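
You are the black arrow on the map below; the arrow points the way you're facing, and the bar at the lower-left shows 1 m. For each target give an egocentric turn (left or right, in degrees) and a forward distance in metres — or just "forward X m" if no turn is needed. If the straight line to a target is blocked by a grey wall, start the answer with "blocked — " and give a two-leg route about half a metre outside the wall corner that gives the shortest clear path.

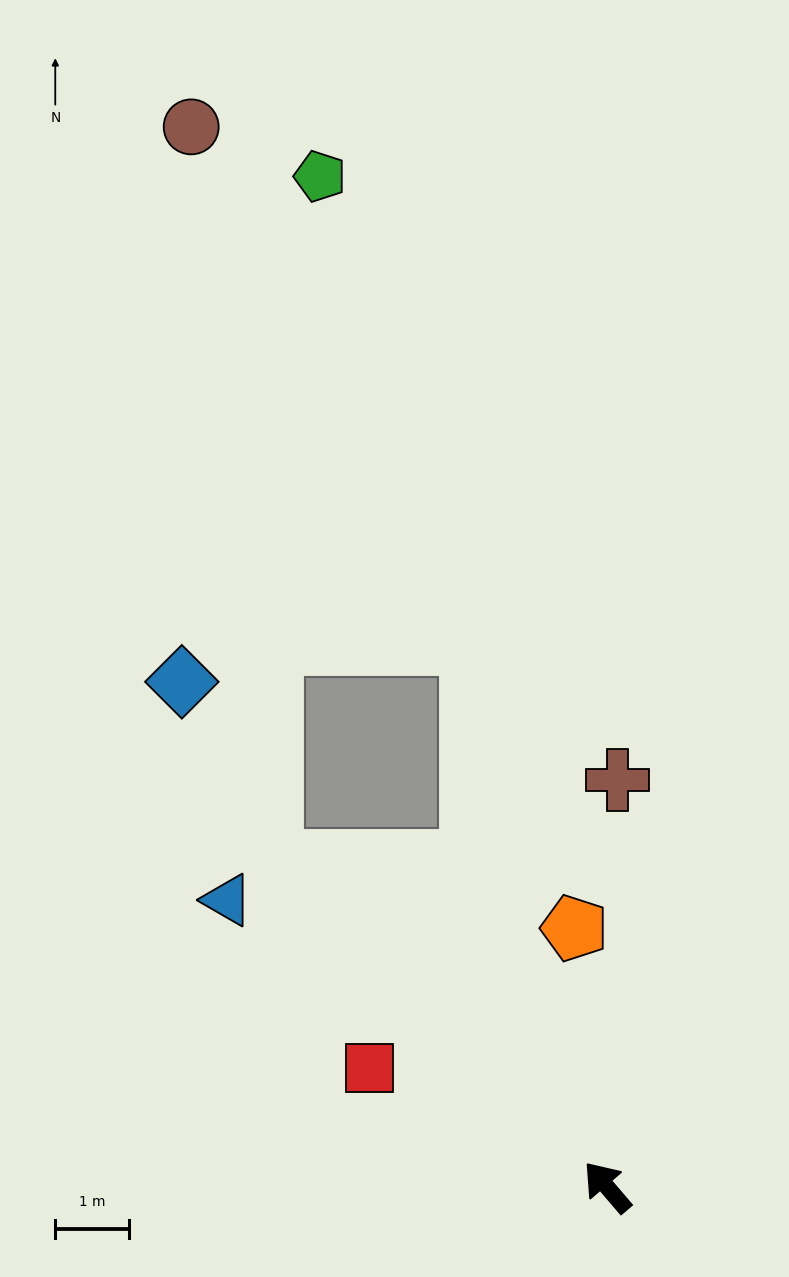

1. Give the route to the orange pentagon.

turn right 33°, forward 3.5 m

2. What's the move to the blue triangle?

turn left 12°, forward 6.4 m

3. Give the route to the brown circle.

blocked — turn left 5°, forward 6.3 m, then turn right 39°, forward 10.0 m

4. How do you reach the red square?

turn left 23°, forward 3.6 m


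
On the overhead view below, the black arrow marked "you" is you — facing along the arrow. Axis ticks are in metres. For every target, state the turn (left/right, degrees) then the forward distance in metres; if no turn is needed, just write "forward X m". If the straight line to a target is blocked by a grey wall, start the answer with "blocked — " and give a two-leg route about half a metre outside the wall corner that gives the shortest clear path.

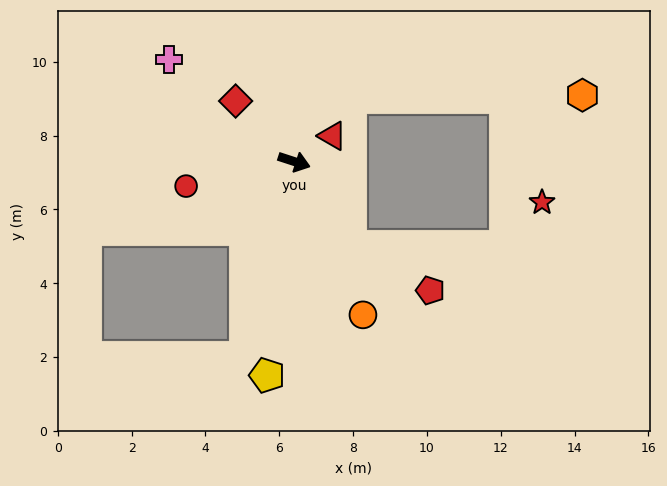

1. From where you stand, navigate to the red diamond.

turn left 152°, forward 2.3 m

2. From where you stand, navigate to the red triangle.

turn left 52°, forward 1.2 m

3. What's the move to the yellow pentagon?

turn right 79°, forward 5.8 m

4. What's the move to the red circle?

turn right 149°, forward 3.0 m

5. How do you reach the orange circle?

turn right 48°, forward 4.6 m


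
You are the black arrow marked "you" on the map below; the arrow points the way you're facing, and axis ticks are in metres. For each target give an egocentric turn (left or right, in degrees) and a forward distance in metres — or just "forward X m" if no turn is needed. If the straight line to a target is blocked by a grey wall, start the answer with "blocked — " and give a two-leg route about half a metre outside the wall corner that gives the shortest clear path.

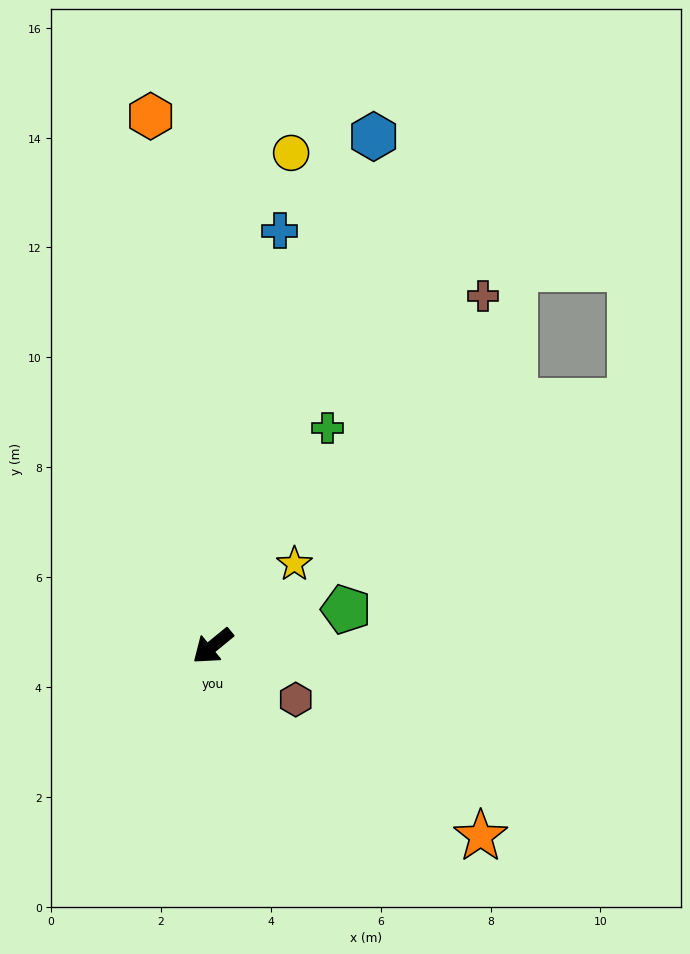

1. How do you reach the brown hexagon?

turn left 108°, forward 1.8 m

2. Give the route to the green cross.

turn right 157°, forward 4.5 m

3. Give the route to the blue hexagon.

turn right 147°, forward 9.7 m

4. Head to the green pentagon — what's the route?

turn left 156°, forward 2.5 m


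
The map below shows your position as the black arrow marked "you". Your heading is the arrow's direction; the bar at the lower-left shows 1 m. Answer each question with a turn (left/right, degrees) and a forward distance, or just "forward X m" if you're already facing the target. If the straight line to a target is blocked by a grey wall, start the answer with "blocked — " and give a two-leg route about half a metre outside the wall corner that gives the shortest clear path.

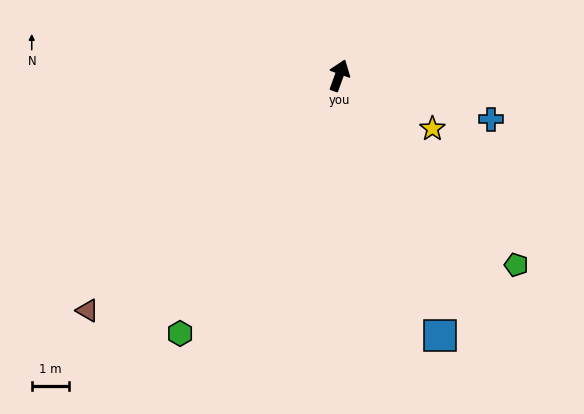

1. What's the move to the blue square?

turn right 139°, forward 7.5 m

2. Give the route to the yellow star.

turn right 100°, forward 2.9 m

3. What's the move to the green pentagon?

turn right 117°, forward 6.9 m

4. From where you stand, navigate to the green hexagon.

turn left 168°, forward 8.1 m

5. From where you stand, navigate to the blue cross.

turn right 86°, forward 4.2 m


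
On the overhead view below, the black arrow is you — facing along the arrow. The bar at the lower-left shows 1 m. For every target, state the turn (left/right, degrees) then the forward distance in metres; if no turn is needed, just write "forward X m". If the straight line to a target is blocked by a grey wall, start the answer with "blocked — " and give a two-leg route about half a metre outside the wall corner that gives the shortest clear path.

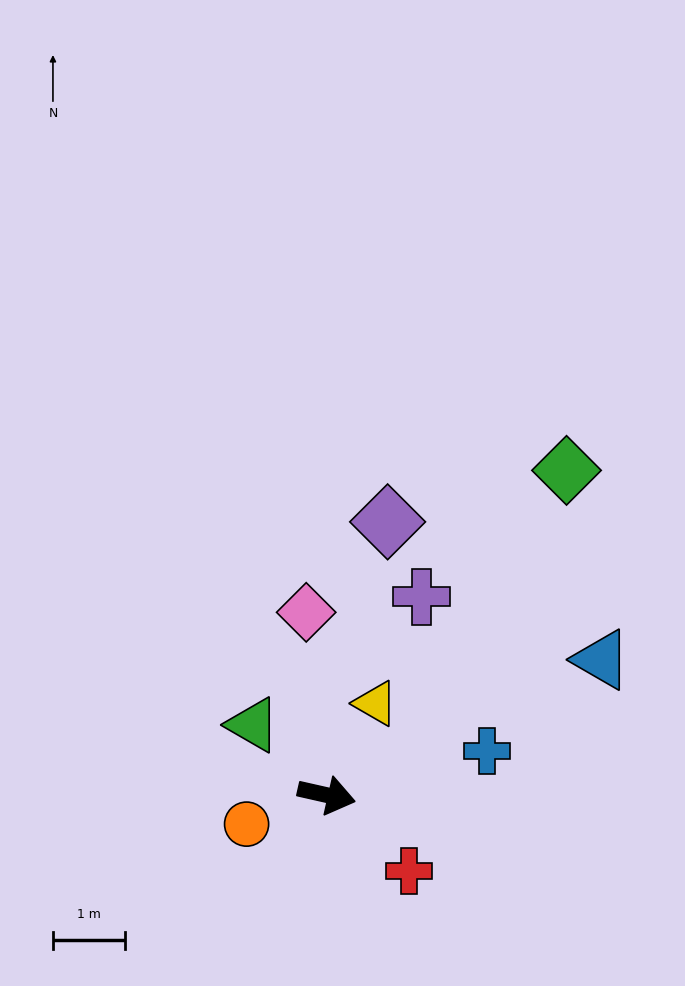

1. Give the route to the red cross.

turn right 30°, forward 1.6 m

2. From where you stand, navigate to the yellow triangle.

turn left 75°, forward 1.4 m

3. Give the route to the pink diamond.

turn left 109°, forward 2.6 m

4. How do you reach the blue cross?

turn left 28°, forward 2.3 m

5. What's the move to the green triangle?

turn left 149°, forward 1.4 m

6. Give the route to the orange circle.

turn right 147°, forward 1.2 m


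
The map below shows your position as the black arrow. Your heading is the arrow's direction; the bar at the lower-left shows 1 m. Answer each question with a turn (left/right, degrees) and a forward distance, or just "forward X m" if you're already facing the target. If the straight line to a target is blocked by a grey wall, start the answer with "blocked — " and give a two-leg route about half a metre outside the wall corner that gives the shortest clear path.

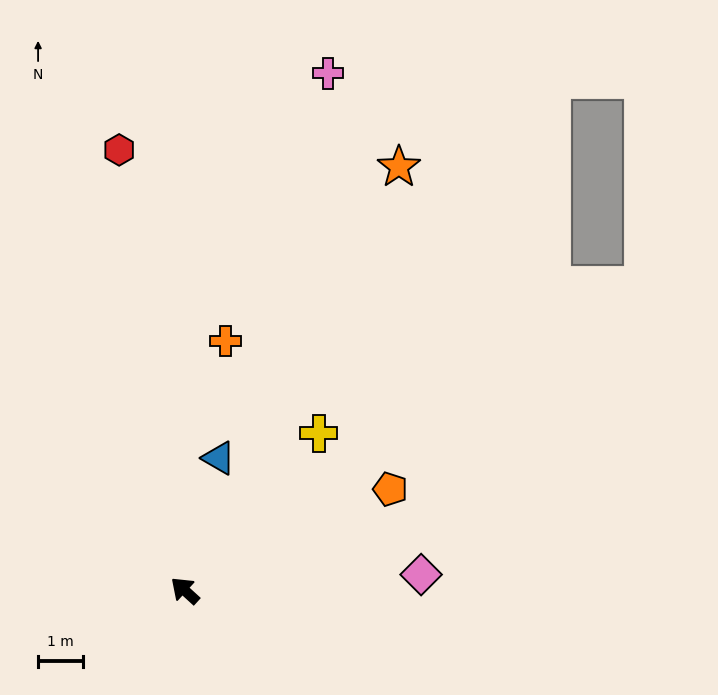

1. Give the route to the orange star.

turn right 74°, forward 10.5 m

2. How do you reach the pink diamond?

turn right 134°, forward 5.3 m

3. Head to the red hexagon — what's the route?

turn right 39°, forward 9.9 m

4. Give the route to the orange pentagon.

turn right 111°, forward 5.1 m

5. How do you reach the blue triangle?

turn right 62°, forward 3.0 m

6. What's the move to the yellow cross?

turn right 88°, forward 4.6 m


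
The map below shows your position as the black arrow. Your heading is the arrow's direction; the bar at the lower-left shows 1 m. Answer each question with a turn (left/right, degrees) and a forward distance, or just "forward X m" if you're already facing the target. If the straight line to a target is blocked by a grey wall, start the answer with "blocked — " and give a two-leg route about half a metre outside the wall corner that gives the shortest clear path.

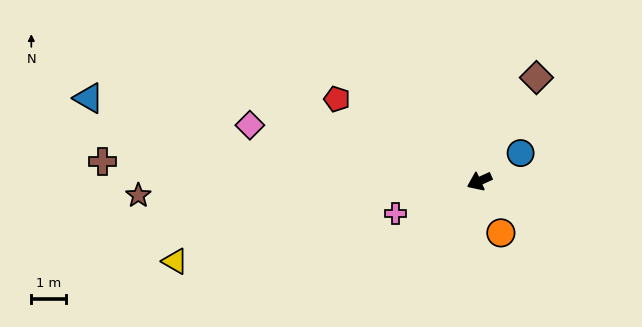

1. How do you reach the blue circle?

turn right 170°, forward 1.4 m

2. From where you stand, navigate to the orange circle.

turn left 88°, forward 1.6 m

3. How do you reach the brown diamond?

turn right 143°, forward 3.4 m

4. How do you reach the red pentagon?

turn right 54°, forward 4.7 m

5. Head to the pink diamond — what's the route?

turn right 38°, forward 6.8 m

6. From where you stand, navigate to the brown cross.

turn right 27°, forward 10.8 m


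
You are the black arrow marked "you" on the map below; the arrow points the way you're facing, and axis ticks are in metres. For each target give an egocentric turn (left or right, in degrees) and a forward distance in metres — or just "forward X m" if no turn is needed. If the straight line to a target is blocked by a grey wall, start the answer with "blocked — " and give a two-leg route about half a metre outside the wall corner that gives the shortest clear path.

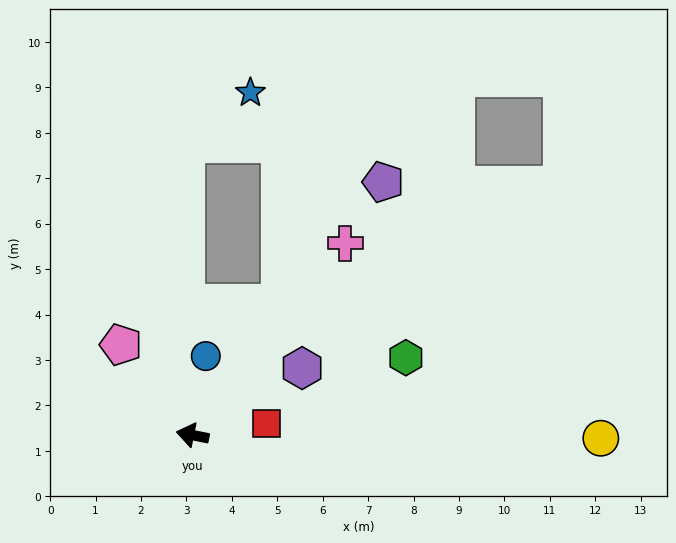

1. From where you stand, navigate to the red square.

turn right 160°, forward 1.7 m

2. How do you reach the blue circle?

turn right 88°, forward 1.8 m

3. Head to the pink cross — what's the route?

turn right 117°, forward 5.4 m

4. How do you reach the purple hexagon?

turn right 137°, forward 2.8 m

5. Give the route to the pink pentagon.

turn right 40°, forward 2.5 m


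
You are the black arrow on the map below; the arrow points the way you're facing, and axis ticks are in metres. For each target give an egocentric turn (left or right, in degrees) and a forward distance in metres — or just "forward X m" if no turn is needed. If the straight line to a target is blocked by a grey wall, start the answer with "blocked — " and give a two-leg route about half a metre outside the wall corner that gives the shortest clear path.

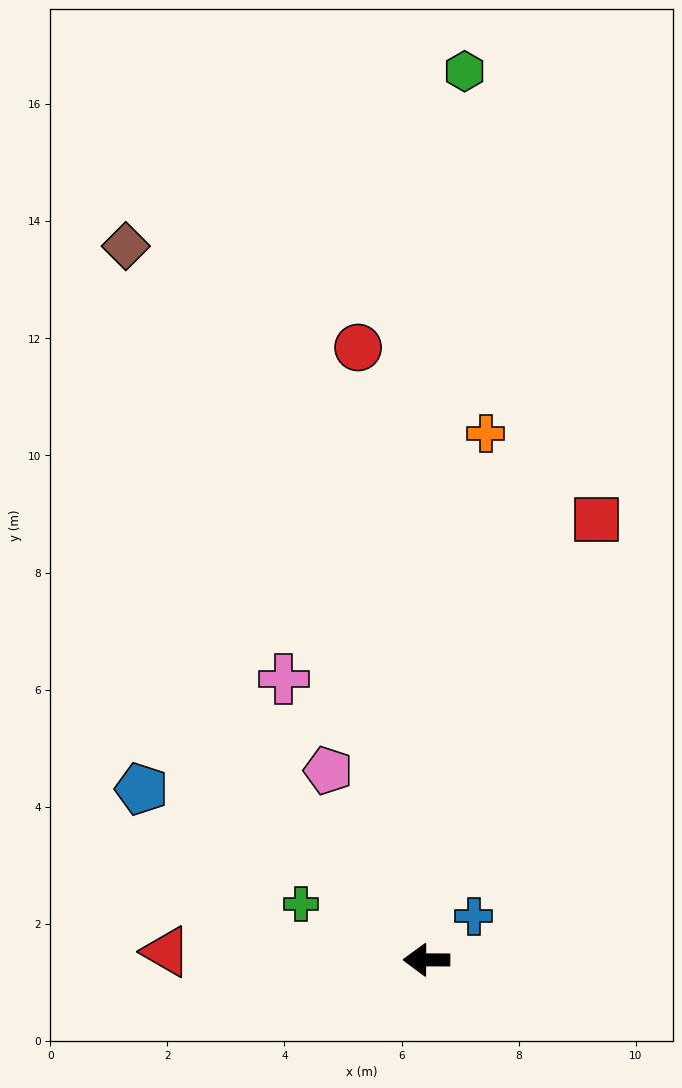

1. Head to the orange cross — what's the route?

turn right 96°, forward 9.0 m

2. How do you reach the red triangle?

forward 4.4 m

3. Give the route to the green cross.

turn right 24°, forward 2.3 m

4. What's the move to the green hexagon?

turn right 92°, forward 15.2 m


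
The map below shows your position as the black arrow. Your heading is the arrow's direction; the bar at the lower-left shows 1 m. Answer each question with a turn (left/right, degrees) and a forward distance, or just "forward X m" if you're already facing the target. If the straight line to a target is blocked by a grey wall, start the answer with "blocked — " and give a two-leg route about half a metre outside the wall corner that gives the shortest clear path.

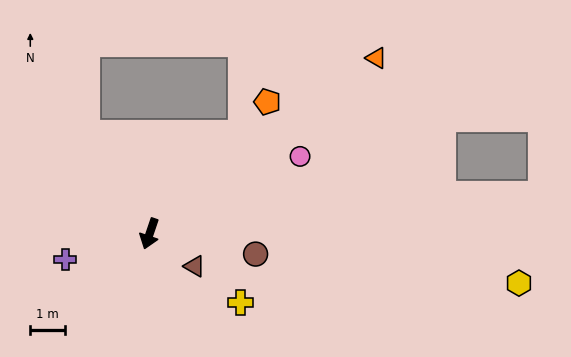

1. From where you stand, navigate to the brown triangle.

turn left 73°, forward 1.6 m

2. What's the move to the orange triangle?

turn left 147°, forward 8.3 m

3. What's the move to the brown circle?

turn left 98°, forward 3.1 m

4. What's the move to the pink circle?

turn left 136°, forward 4.9 m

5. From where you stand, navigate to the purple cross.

turn right 54°, forward 2.5 m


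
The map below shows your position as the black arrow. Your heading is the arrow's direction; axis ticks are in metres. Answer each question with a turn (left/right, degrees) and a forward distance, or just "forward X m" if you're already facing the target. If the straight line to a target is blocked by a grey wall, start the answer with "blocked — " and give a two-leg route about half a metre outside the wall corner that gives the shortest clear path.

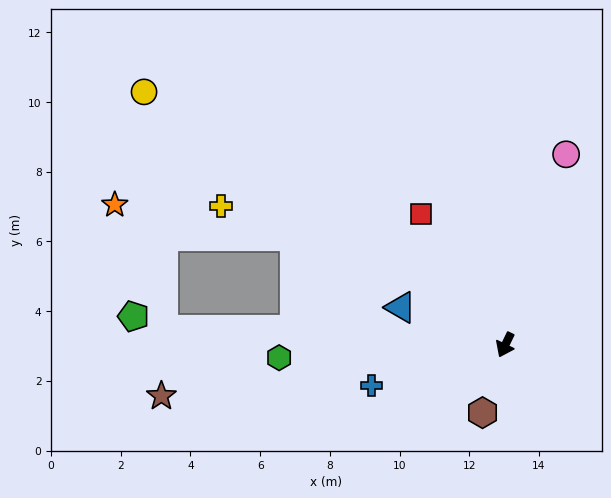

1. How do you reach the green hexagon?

turn right 61°, forward 6.5 m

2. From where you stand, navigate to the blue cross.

turn right 47°, forward 4.0 m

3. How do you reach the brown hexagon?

turn left 7°, forward 2.0 m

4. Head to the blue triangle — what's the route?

turn right 84°, forward 3.2 m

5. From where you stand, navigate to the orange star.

blocked — turn right 67°, forward 9.8 m, then turn right 66°, forward 3.8 m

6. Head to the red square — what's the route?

turn right 121°, forward 4.5 m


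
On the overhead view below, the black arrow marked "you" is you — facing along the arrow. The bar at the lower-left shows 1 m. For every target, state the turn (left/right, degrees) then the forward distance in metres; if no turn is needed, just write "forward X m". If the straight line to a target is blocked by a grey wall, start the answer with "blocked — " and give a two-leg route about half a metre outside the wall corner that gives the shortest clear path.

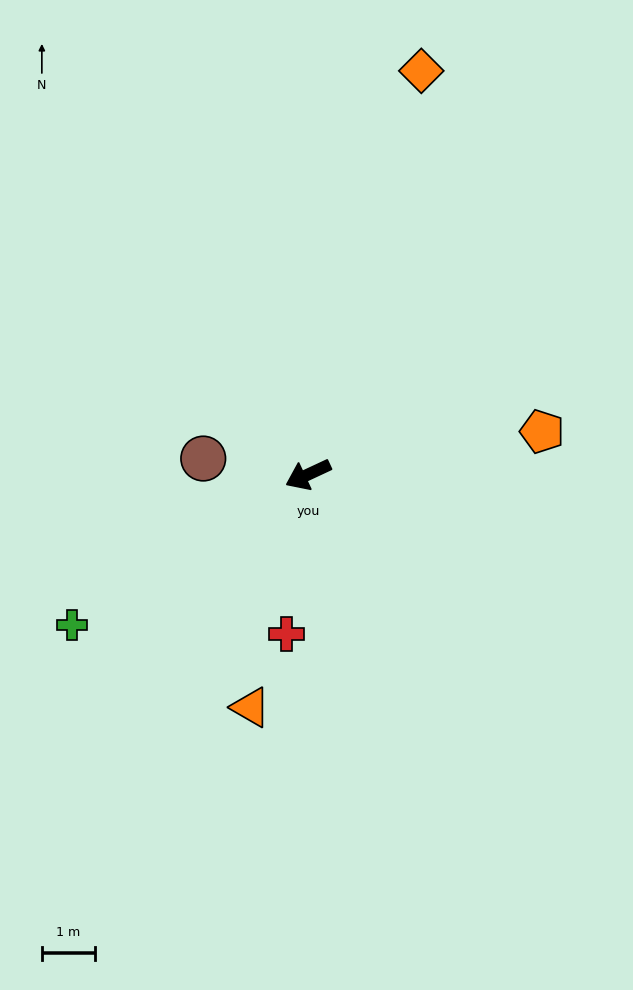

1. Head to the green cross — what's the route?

turn left 7°, forward 5.3 m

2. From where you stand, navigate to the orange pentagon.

turn left 165°, forward 4.5 m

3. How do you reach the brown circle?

turn right 34°, forward 2.0 m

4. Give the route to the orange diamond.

turn right 131°, forward 7.9 m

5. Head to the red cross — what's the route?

turn left 57°, forward 3.0 m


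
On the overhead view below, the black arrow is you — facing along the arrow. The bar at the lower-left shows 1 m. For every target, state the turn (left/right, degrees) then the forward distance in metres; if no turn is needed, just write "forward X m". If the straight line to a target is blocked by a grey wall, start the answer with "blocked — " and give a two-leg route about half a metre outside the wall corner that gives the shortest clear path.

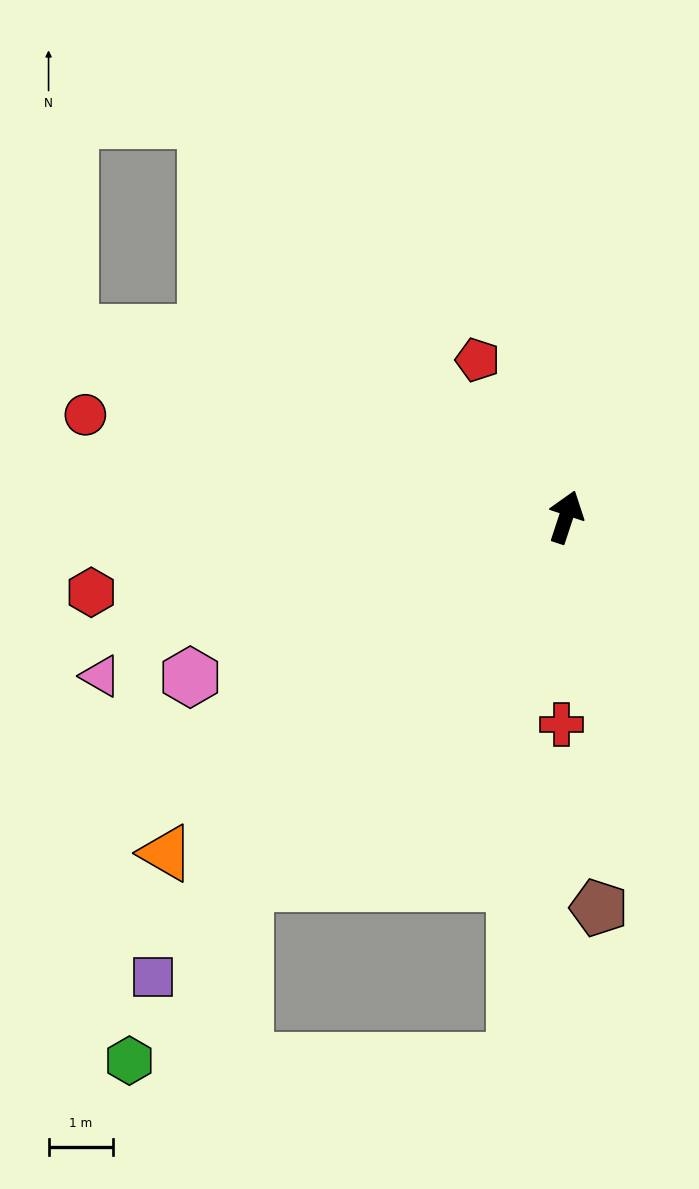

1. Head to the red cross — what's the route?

turn right 163°, forward 3.2 m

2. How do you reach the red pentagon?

turn left 48°, forward 2.8 m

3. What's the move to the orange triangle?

turn left 148°, forward 8.1 m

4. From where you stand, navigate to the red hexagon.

turn left 117°, forward 7.4 m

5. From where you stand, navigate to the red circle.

turn left 96°, forward 7.6 m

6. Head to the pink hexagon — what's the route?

turn left 131°, forward 6.3 m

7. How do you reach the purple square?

turn left 156°, forward 9.5 m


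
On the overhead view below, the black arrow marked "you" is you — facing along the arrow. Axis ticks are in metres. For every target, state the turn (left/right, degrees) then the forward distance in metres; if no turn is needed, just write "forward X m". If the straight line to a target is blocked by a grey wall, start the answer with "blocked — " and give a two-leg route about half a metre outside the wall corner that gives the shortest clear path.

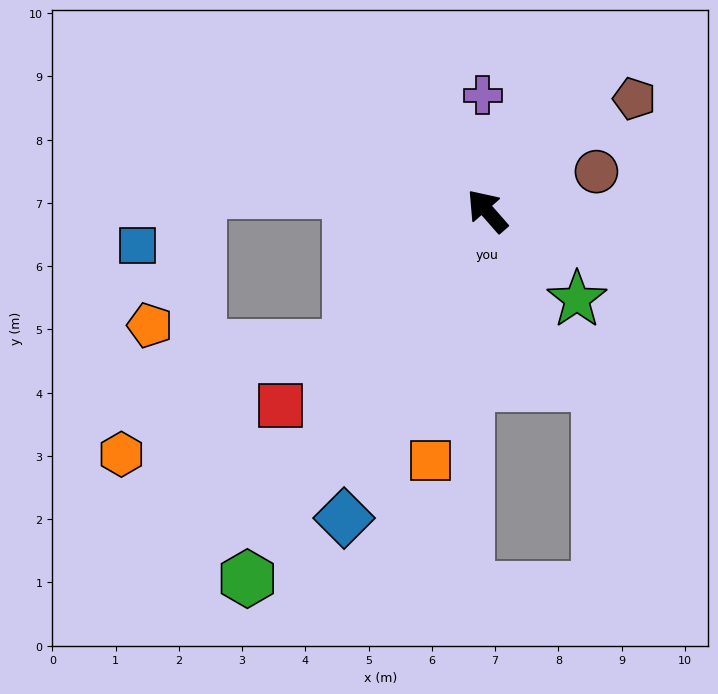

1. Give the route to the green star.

turn right 176°, forward 2.0 m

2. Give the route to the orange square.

turn left 126°, forward 4.0 m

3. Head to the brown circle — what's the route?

turn right 111°, forward 1.8 m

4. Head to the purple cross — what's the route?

turn right 39°, forward 1.8 m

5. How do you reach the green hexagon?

turn left 106°, forward 6.9 m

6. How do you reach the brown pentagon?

turn right 94°, forward 2.9 m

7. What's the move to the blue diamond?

turn left 114°, forward 5.4 m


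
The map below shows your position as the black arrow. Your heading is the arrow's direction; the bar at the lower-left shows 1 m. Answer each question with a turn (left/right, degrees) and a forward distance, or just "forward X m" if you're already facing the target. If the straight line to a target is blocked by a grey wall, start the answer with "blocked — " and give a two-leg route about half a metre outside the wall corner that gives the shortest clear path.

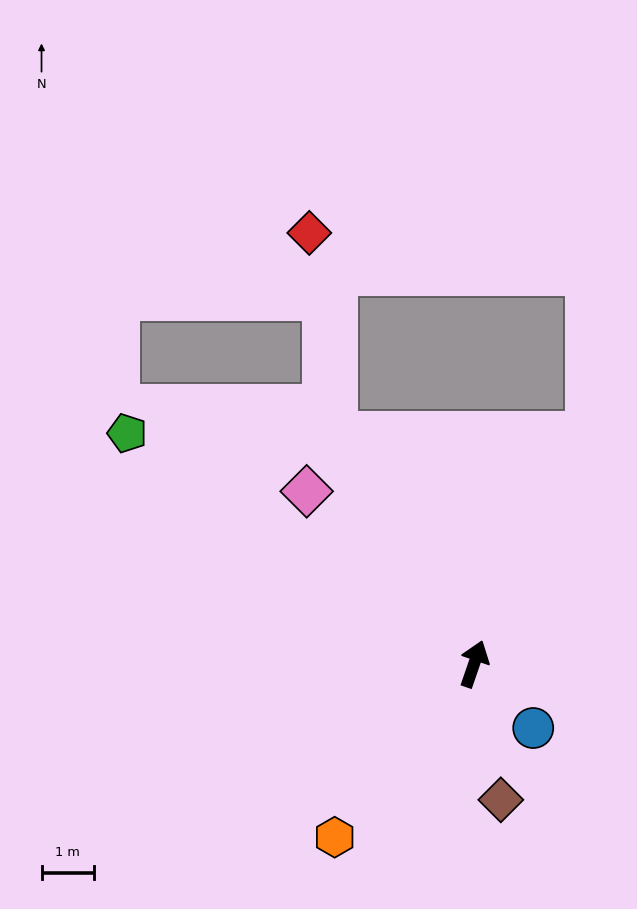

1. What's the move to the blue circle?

turn right 118°, forward 1.7 m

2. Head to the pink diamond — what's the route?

turn left 63°, forward 4.6 m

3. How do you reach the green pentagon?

turn left 75°, forward 8.0 m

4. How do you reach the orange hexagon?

turn left 160°, forward 4.3 m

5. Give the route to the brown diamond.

turn right 150°, forward 2.7 m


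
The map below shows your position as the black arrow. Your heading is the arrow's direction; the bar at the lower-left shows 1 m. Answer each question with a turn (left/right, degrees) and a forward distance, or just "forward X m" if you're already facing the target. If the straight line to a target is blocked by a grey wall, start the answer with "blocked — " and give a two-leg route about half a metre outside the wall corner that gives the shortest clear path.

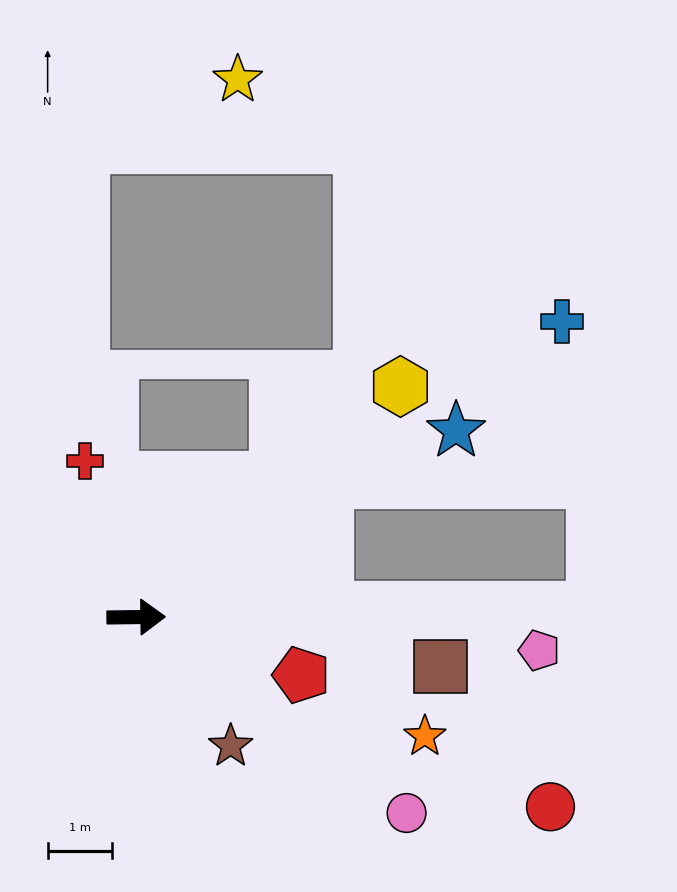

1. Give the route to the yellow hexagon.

turn left 40°, forward 5.5 m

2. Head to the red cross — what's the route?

turn left 107°, forward 2.6 m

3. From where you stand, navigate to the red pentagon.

turn right 20°, forward 2.7 m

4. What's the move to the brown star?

turn right 54°, forward 2.5 m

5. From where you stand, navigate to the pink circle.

turn right 37°, forward 5.2 m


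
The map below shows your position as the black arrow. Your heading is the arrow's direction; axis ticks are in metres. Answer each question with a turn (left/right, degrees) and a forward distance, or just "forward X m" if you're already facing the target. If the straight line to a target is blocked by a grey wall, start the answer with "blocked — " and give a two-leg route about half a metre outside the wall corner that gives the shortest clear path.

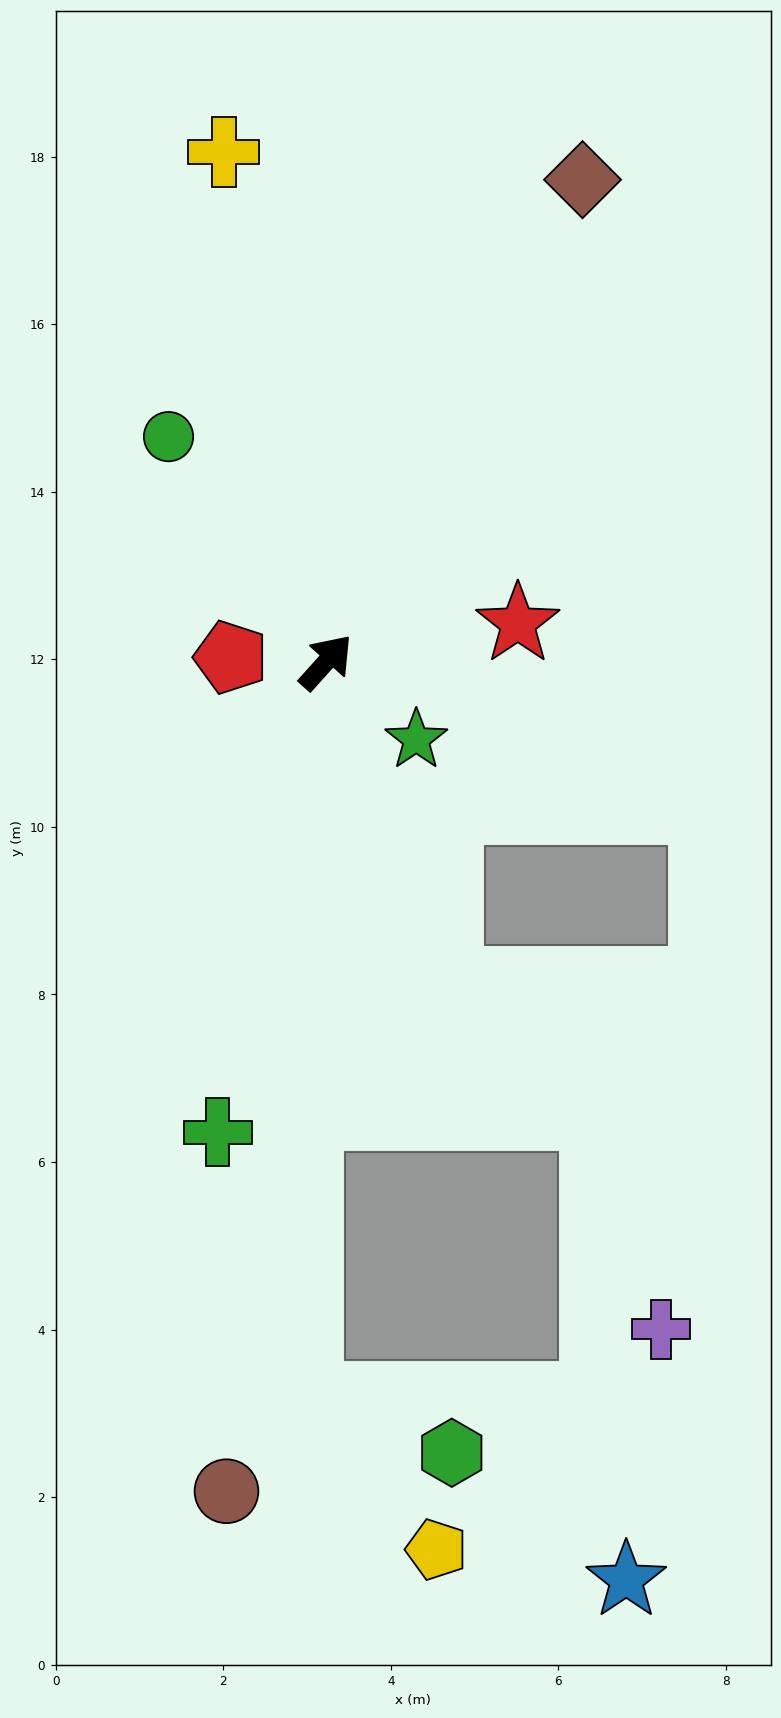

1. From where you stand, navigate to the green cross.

turn right 151°, forward 5.8 m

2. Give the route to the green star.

turn right 89°, forward 1.4 m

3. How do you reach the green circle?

turn left 77°, forward 3.3 m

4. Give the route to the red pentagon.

turn left 129°, forward 1.1 m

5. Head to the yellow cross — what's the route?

turn left 53°, forward 6.2 m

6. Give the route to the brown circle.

turn right 145°, forward 10.0 m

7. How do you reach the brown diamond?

turn left 14°, forward 6.5 m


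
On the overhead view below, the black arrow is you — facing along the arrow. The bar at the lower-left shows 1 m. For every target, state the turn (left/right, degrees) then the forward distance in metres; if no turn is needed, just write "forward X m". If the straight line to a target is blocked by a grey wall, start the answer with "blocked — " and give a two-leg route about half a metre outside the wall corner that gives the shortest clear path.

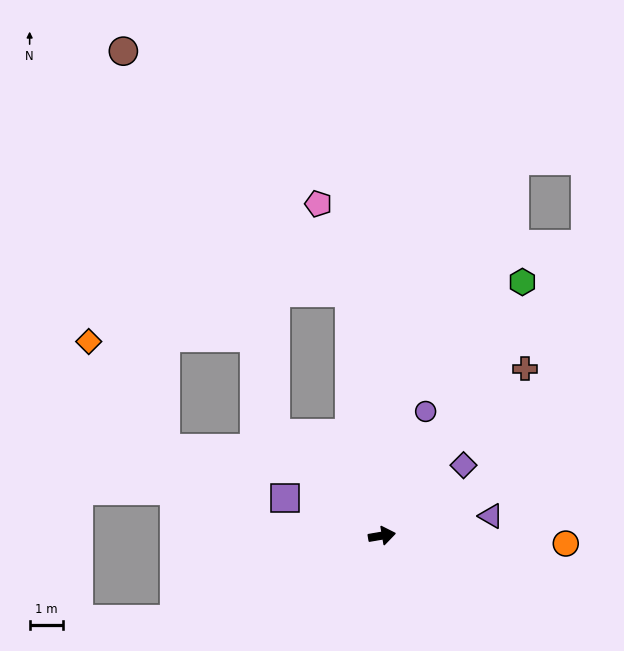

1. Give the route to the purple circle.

turn left 61°, forward 3.9 m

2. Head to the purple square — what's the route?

turn left 149°, forward 3.1 m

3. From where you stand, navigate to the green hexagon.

turn left 51°, forward 8.6 m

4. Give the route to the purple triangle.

forward 3.3 m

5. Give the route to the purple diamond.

turn left 31°, forward 3.2 m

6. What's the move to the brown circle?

blocked — turn left 88°, forward 7.2 m, then turn left 35°, forward 9.8 m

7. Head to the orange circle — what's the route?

turn right 12°, forward 5.4 m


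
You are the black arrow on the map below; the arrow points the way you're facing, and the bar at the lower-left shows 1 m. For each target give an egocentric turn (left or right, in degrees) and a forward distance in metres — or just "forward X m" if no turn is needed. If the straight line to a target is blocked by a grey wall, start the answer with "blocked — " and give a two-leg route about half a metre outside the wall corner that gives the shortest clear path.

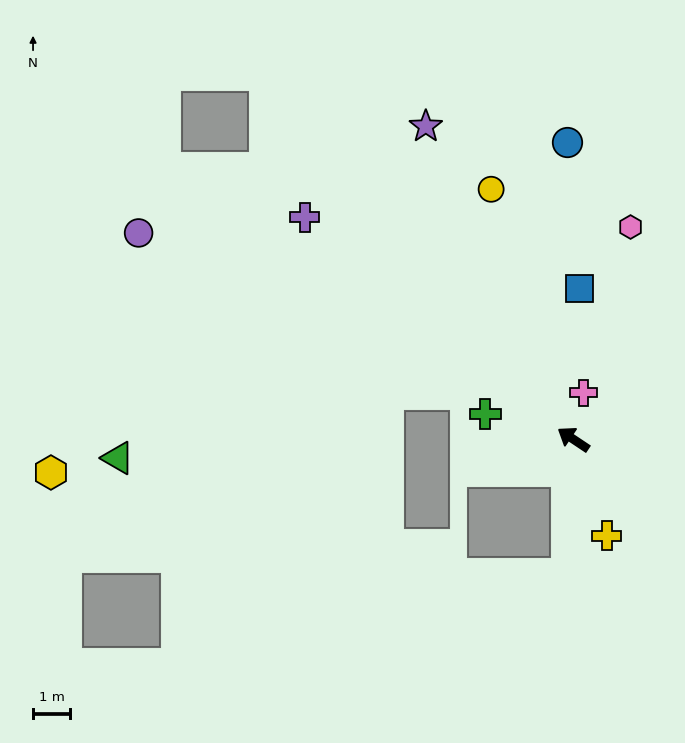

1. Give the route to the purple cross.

turn right 6°, forward 9.4 m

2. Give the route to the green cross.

turn left 18°, forward 2.5 m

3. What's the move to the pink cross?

turn right 68°, forward 1.3 m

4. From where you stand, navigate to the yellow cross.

turn left 143°, forward 2.7 m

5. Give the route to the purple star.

turn right 31°, forward 9.3 m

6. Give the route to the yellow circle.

turn right 38°, forward 7.1 m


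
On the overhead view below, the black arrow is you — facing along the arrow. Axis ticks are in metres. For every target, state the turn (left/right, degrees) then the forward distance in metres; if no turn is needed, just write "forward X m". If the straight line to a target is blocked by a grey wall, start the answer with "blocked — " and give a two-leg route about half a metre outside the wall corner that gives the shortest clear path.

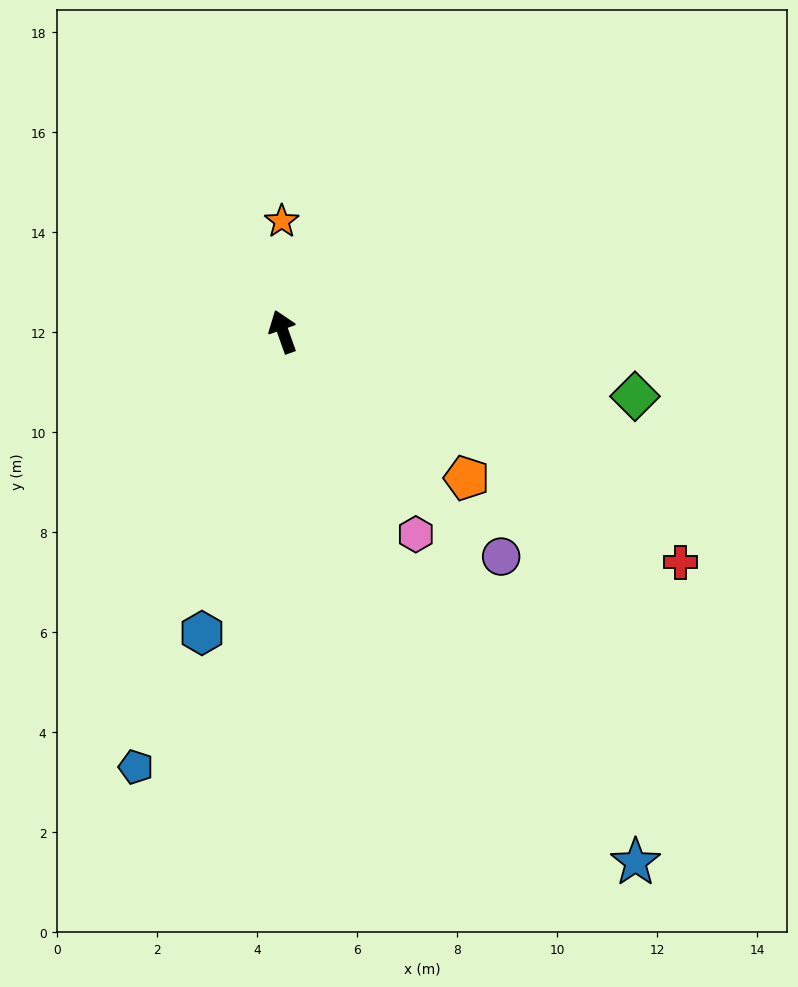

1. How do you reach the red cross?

turn right 140°, forward 9.2 m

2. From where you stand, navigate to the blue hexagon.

turn left 145°, forward 6.2 m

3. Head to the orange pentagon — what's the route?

turn right 148°, forward 4.7 m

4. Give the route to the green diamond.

turn right 120°, forward 7.2 m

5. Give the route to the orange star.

turn right 19°, forward 2.2 m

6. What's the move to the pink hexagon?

turn right 166°, forward 4.8 m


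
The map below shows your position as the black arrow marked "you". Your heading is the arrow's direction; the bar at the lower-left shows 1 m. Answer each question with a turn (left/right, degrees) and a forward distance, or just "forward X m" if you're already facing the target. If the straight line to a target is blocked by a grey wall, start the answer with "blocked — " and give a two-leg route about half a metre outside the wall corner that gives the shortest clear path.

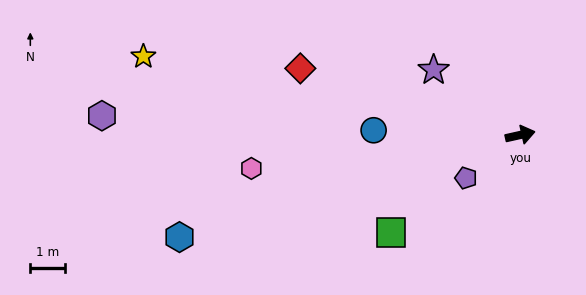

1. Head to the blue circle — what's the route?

turn left 166°, forward 4.2 m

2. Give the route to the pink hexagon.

turn left 174°, forward 7.8 m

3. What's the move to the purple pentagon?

turn right 154°, forward 2.0 m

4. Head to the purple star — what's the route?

turn left 130°, forward 3.1 m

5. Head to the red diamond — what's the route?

turn left 151°, forward 6.6 m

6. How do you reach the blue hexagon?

turn right 176°, forward 10.3 m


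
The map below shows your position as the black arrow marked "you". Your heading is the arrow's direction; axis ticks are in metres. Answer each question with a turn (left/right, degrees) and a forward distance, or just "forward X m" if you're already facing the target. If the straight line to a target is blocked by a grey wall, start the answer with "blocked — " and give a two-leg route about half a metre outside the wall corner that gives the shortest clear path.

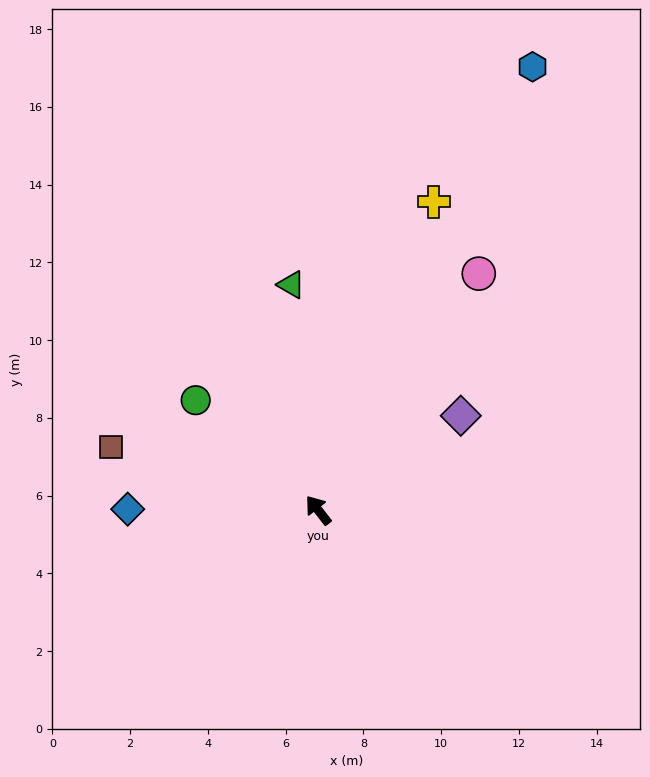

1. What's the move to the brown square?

turn left 35°, forward 5.6 m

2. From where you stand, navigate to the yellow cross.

turn right 59°, forward 8.5 m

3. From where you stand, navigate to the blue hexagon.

turn right 64°, forward 12.7 m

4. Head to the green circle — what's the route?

turn left 10°, forward 4.2 m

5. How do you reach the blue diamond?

turn left 52°, forward 4.9 m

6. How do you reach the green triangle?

turn right 31°, forward 5.8 m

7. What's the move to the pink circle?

turn right 72°, forward 7.4 m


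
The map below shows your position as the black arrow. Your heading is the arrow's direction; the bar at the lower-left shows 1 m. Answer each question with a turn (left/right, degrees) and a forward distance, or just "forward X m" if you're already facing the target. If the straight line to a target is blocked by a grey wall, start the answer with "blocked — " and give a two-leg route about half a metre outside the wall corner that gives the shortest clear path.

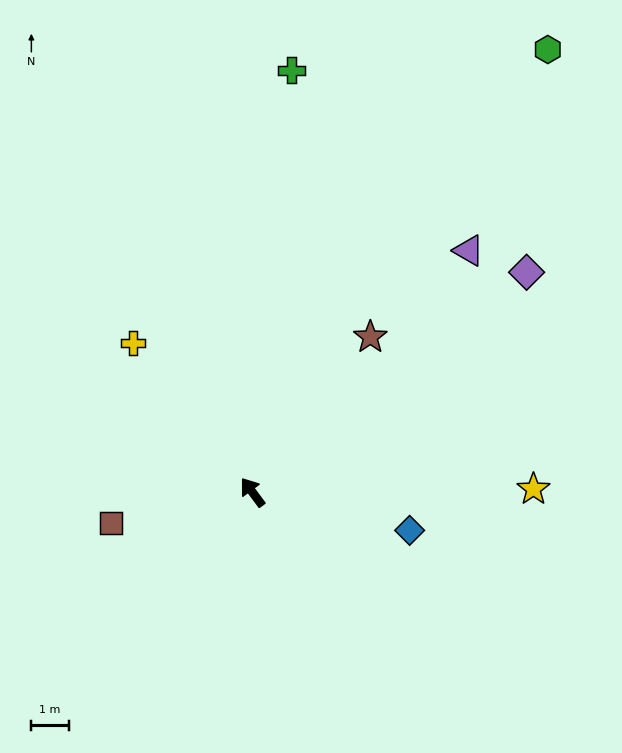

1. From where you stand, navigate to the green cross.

turn right 42°, forward 11.3 m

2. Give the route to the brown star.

turn right 74°, forward 5.2 m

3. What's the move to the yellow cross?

turn left 2°, forward 5.1 m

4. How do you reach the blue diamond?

turn right 140°, forward 4.3 m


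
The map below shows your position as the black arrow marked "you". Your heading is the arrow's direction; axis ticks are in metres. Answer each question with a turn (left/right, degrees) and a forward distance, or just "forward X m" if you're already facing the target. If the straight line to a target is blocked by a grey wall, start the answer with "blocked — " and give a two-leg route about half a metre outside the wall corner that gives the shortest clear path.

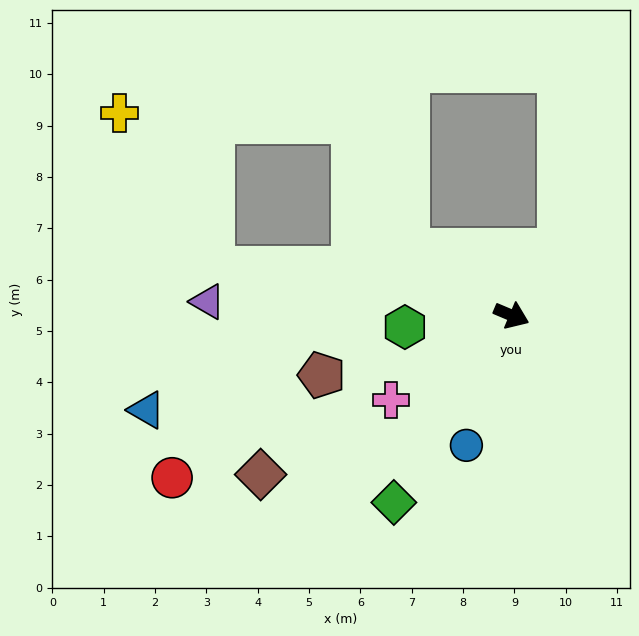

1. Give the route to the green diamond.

turn right 99°, forward 4.3 m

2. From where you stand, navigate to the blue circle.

turn right 86°, forward 2.7 m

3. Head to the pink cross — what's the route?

turn right 122°, forward 2.9 m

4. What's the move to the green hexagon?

turn right 151°, forward 2.1 m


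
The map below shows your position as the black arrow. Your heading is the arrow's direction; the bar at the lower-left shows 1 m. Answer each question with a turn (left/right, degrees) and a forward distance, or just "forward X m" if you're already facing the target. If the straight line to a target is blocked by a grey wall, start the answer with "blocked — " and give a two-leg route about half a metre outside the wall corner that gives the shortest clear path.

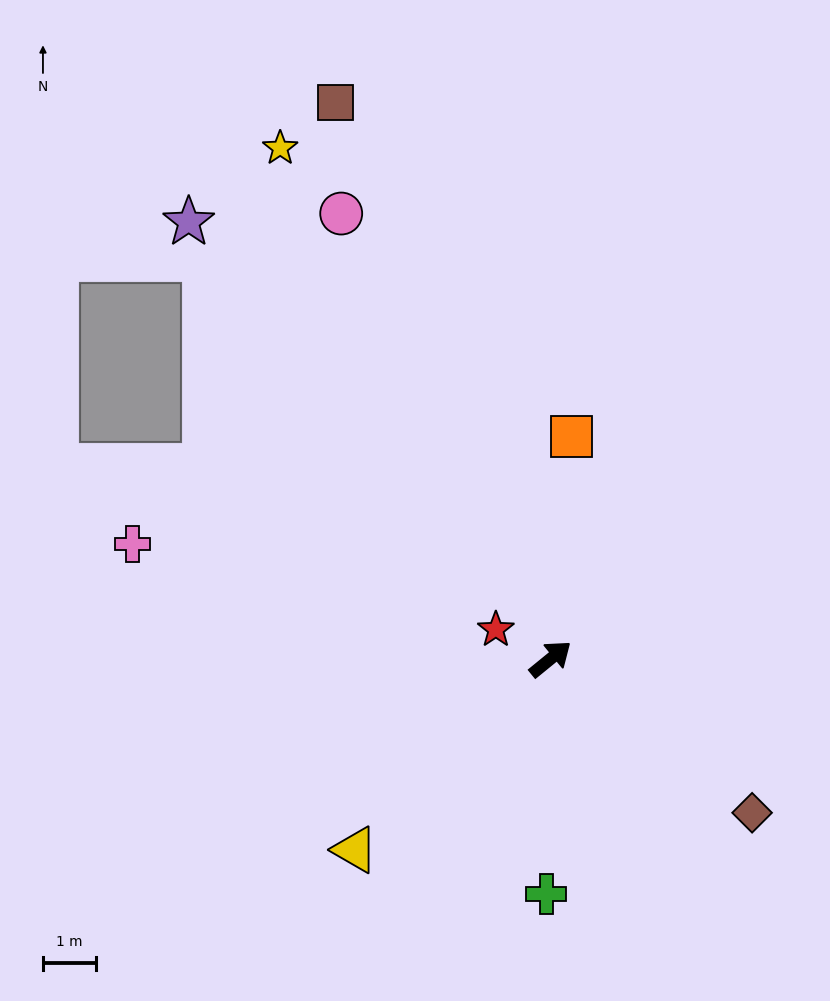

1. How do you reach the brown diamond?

turn right 77°, forward 4.8 m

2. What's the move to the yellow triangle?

turn right 175°, forward 5.1 m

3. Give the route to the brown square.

turn left 72°, forward 11.2 m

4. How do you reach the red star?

turn left 113°, forward 1.2 m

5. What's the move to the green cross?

turn right 130°, forward 4.4 m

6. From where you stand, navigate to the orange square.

turn left 45°, forward 4.2 m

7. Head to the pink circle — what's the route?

turn left 76°, forward 9.2 m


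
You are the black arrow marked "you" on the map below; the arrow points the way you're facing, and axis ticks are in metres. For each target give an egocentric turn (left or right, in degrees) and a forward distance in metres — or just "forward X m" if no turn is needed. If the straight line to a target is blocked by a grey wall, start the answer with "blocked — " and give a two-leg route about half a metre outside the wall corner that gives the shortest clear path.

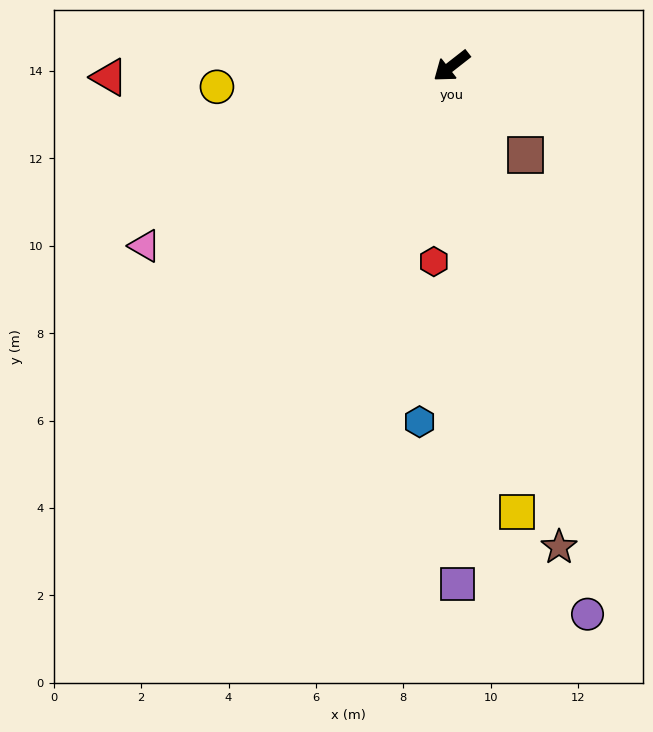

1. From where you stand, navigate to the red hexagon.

turn left 47°, forward 4.5 m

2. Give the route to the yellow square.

turn left 60°, forward 10.3 m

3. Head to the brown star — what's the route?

turn left 65°, forward 11.3 m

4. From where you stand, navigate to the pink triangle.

turn right 8°, forward 8.1 m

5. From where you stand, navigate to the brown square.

turn left 92°, forward 2.7 m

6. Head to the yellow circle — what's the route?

turn right 33°, forward 5.4 m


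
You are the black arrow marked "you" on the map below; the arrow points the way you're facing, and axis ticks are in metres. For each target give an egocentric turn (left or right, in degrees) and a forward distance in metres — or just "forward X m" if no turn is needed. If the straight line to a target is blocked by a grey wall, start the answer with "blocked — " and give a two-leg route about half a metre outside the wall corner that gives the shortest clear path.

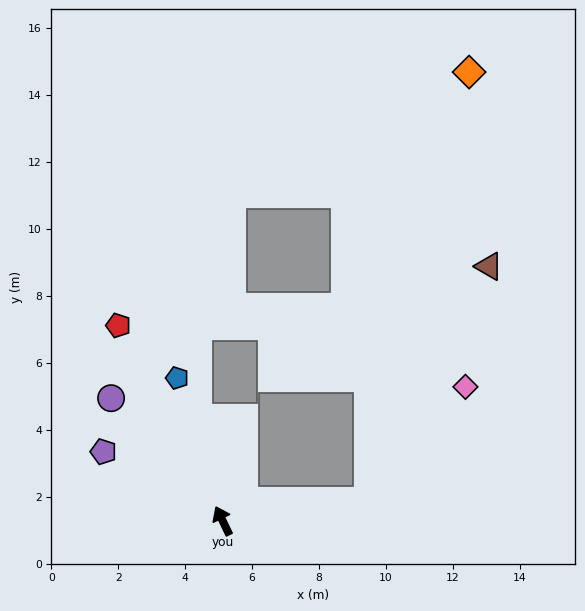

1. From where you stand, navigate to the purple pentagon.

turn left 34°, forward 4.1 m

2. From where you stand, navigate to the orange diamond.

blocked — turn right 108°, forward 4.4 m, then turn left 69°, forward 13.2 m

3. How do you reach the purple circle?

turn left 17°, forward 5.0 m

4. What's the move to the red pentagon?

turn left 3°, forward 6.6 m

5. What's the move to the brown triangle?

blocked — turn right 108°, forward 4.4 m, then turn left 55°, forward 7.9 m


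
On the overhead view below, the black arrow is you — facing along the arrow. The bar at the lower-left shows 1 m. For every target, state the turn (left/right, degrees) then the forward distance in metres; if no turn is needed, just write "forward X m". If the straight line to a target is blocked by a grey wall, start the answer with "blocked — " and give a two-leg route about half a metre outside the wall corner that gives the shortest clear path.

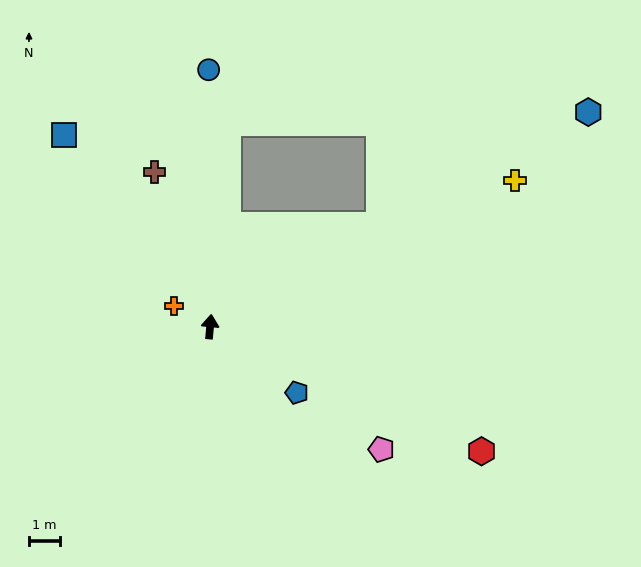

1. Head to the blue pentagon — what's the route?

turn right 122°, forward 3.5 m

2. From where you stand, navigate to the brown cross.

turn left 25°, forward 5.3 m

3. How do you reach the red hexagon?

turn right 109°, forward 9.6 m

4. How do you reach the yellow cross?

turn right 59°, forward 10.8 m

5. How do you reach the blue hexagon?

turn right 55°, forward 13.9 m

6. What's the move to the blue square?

turn left 43°, forward 7.7 m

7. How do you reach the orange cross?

turn left 66°, forward 1.3 m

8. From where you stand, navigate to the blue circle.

turn left 6°, forward 8.2 m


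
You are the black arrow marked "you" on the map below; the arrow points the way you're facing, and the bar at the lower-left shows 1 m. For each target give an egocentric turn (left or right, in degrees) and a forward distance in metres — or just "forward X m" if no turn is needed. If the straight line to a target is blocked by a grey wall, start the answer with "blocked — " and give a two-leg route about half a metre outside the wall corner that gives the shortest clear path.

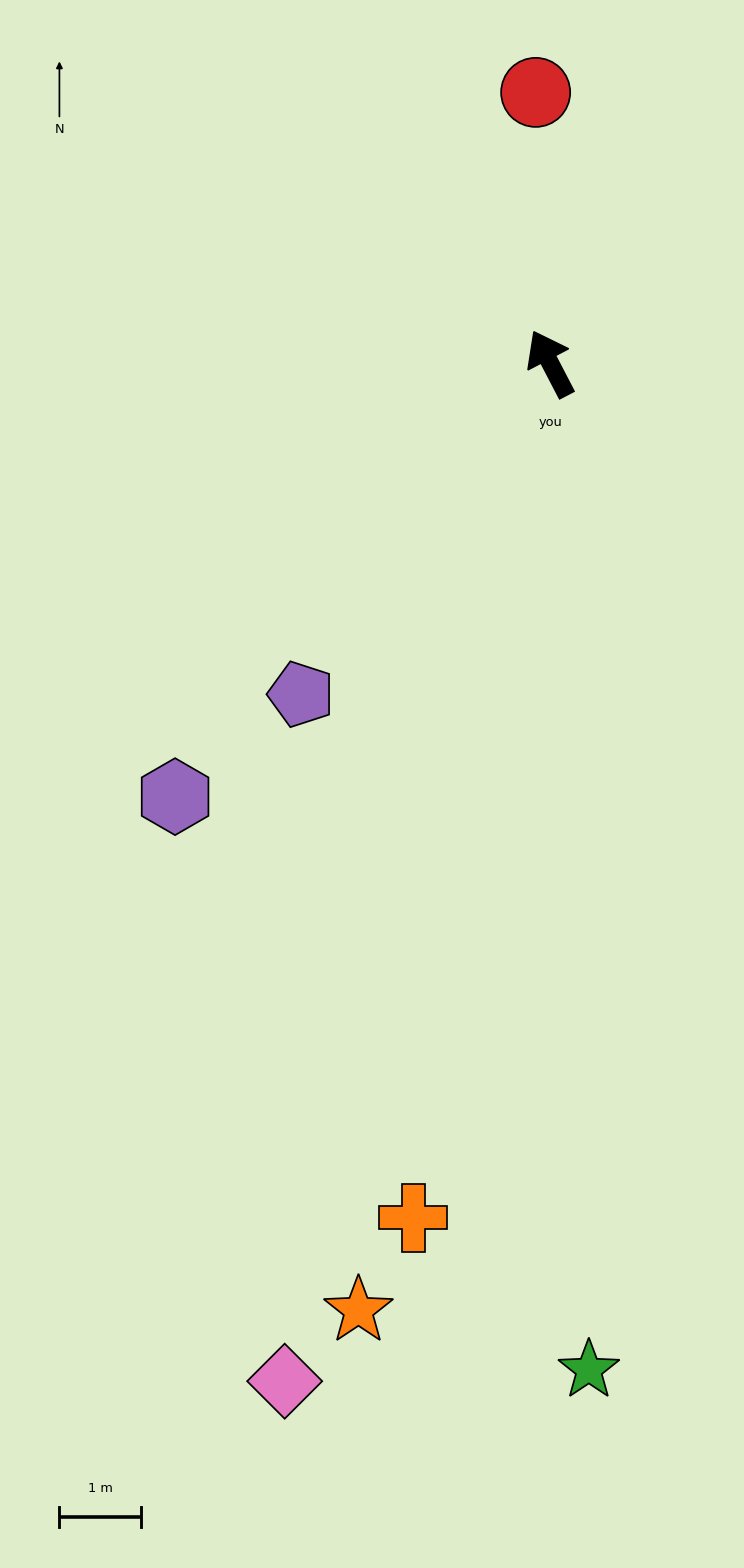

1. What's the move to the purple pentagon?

turn left 116°, forward 5.1 m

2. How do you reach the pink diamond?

turn left 138°, forward 12.9 m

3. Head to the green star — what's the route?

turn left 155°, forward 12.3 m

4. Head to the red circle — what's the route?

turn right 24°, forward 3.3 m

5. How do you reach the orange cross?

turn left 143°, forward 10.6 m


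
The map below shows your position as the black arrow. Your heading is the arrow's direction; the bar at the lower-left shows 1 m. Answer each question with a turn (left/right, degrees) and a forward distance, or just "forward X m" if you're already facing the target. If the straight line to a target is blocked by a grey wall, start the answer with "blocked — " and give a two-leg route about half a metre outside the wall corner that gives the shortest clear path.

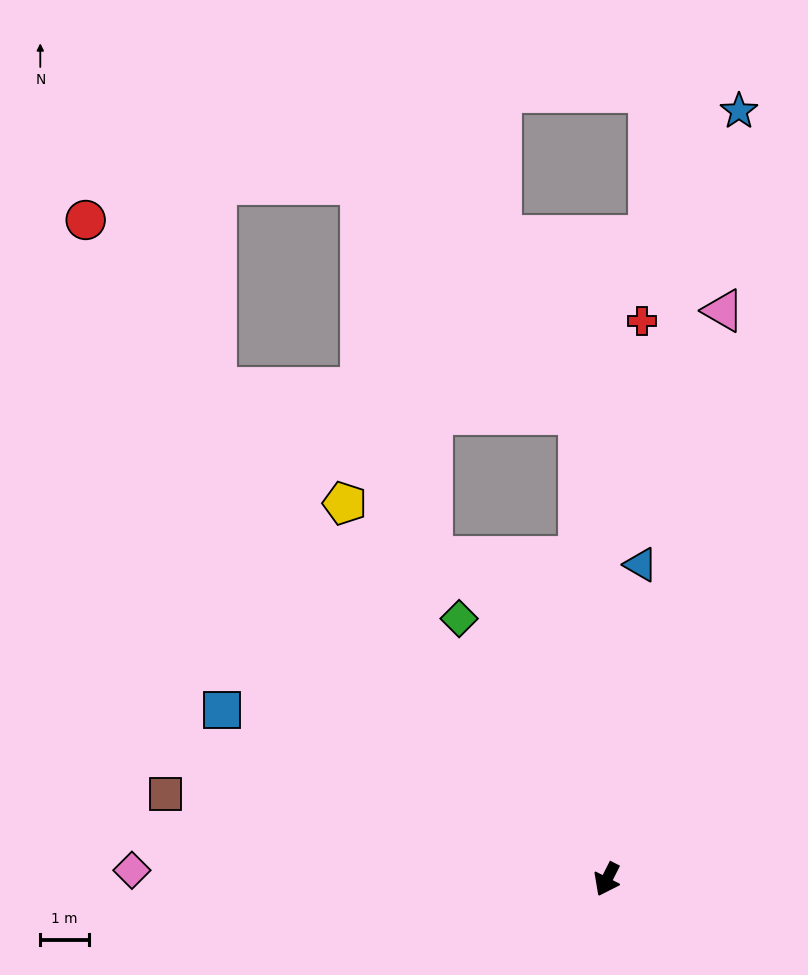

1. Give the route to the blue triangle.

turn right 159°, forward 6.5 m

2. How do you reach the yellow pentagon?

turn right 118°, forward 9.4 m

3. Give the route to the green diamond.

turn right 124°, forward 6.1 m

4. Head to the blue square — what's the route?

turn right 87°, forward 8.6 m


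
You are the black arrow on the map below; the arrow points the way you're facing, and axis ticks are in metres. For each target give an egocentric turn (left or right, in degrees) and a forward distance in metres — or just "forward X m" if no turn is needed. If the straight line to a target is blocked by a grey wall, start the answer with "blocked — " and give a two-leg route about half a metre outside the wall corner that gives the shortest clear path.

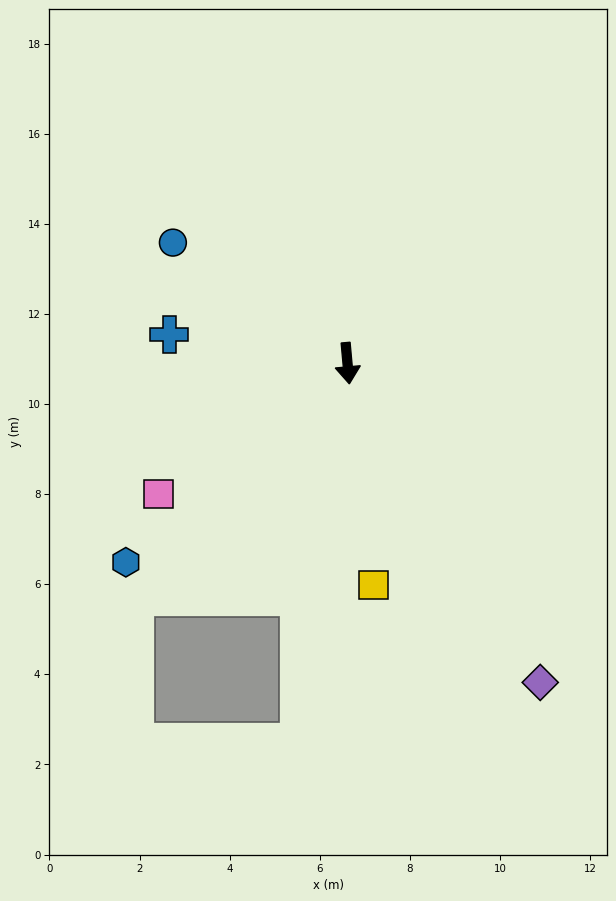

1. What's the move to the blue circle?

turn right 130°, forward 4.7 m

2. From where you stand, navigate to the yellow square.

forward 5.0 m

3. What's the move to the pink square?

turn right 60°, forward 5.1 m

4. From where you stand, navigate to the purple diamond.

turn left 26°, forward 8.3 m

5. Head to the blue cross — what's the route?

turn right 104°, forward 4.0 m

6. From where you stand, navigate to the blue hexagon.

turn right 53°, forward 6.6 m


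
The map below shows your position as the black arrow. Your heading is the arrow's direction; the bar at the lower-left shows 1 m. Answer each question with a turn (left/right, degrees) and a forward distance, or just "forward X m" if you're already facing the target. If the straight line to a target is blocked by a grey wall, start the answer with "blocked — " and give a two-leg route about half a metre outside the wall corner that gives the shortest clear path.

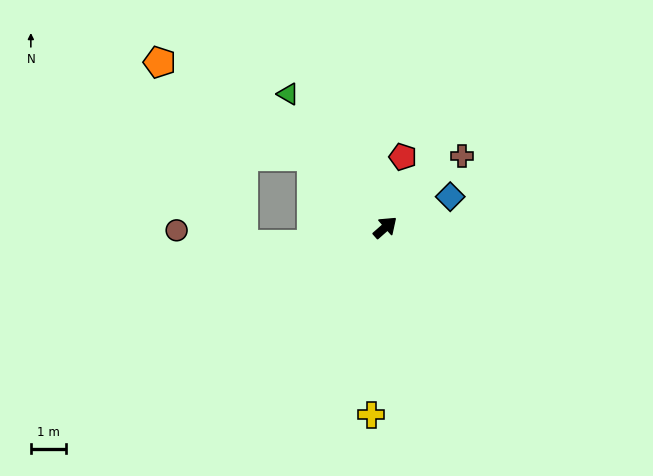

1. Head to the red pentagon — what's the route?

turn left 35°, forward 2.0 m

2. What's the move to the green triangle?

turn left 85°, forward 4.6 m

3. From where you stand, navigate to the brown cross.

forward 2.9 m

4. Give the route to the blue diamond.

turn right 16°, forward 2.0 m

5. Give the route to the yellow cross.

turn right 136°, forward 5.3 m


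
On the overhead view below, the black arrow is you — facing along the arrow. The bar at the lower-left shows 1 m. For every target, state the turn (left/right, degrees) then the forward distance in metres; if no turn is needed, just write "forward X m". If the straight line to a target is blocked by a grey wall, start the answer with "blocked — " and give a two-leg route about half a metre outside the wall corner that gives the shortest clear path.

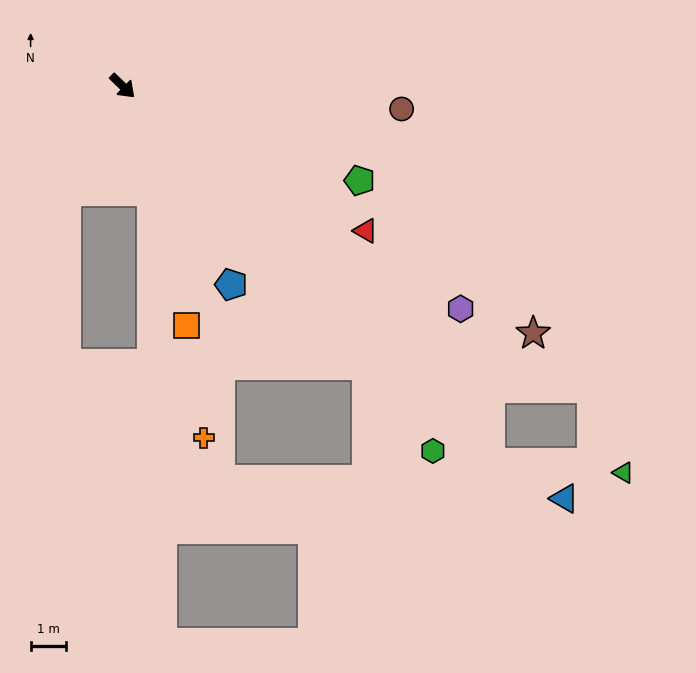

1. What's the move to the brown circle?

turn left 39°, forward 8.0 m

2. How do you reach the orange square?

turn right 31°, forward 7.0 m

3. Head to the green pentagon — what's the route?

turn left 22°, forward 7.3 m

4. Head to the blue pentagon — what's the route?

turn right 17°, forward 6.4 m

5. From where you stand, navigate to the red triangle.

turn left 13°, forward 8.0 m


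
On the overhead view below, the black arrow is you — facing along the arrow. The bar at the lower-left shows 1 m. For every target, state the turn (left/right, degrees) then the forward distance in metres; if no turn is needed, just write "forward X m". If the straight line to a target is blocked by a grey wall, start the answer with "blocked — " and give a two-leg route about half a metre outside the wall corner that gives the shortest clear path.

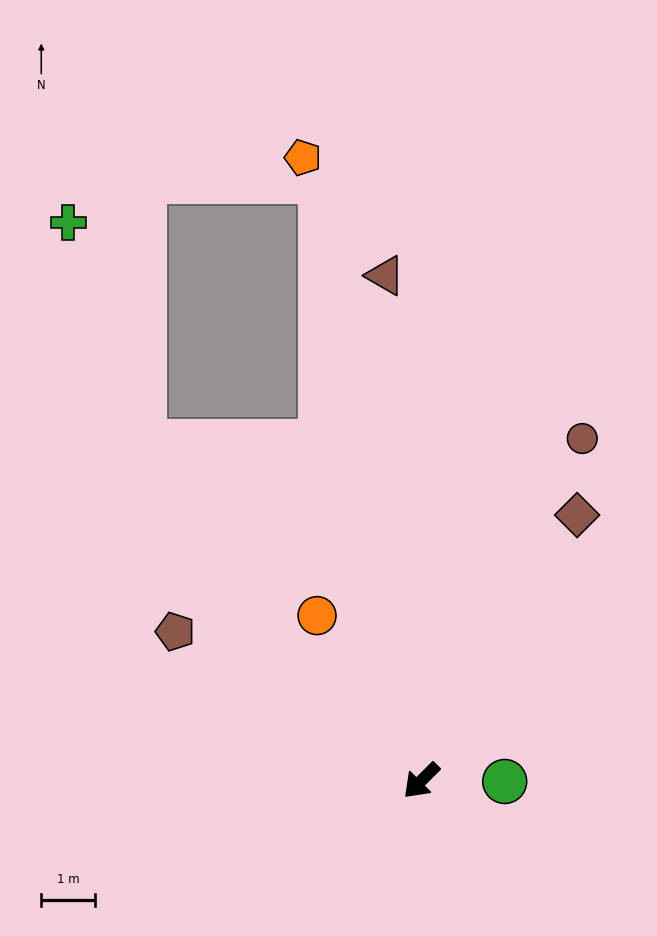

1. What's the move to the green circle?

turn left 134°, forward 1.6 m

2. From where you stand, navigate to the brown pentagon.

turn right 76°, forward 5.4 m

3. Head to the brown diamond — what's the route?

turn right 165°, forward 5.8 m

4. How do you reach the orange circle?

turn right 103°, forward 3.7 m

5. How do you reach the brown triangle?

turn right 131°, forward 9.5 m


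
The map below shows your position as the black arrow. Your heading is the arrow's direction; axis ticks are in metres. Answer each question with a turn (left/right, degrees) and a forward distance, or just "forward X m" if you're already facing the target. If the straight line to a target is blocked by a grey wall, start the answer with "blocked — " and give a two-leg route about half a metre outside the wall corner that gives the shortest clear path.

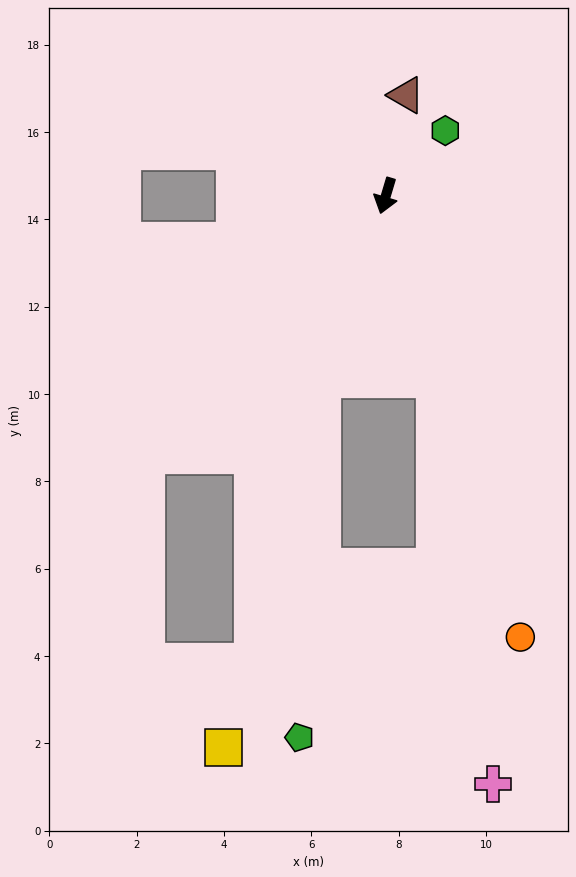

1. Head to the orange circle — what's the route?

turn left 34°, forward 10.6 m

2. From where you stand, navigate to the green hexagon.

turn left 154°, forward 2.0 m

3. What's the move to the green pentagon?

blocked — turn right 3°, forward 4.5 m, then turn left 16°, forward 8.2 m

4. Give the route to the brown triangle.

turn right 175°, forward 2.4 m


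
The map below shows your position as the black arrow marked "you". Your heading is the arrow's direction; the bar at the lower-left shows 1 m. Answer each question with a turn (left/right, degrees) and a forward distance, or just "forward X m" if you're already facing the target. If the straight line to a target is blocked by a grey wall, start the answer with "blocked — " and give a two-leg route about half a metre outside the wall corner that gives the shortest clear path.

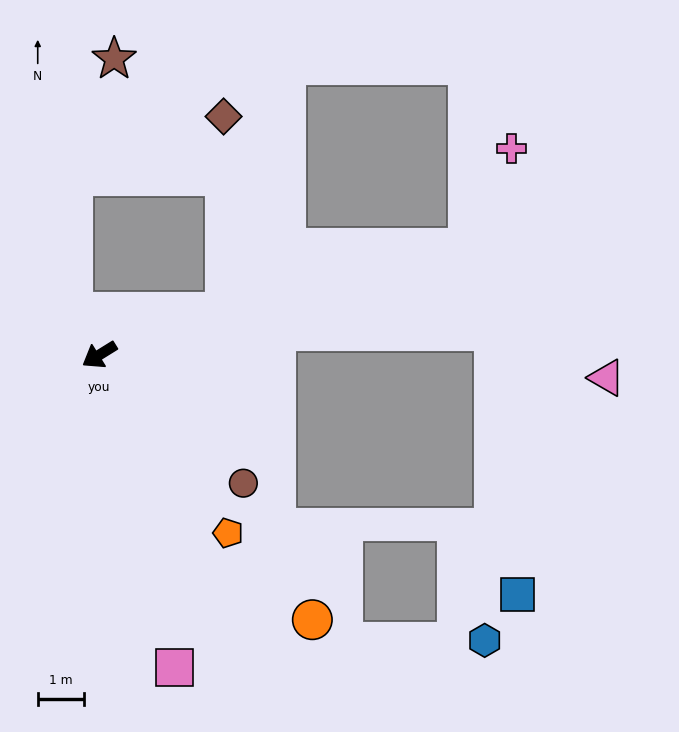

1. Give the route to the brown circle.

turn left 106°, forward 4.1 m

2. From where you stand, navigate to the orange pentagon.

turn left 94°, forward 4.7 m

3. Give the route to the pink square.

turn left 72°, forward 6.9 m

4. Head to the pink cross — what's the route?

blocked — turn left 164°, forward 8.2 m, then turn left 50°, forward 2.3 m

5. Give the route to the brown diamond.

blocked — turn left 167°, forward 2.9 m, then turn left 72°, forward 4.2 m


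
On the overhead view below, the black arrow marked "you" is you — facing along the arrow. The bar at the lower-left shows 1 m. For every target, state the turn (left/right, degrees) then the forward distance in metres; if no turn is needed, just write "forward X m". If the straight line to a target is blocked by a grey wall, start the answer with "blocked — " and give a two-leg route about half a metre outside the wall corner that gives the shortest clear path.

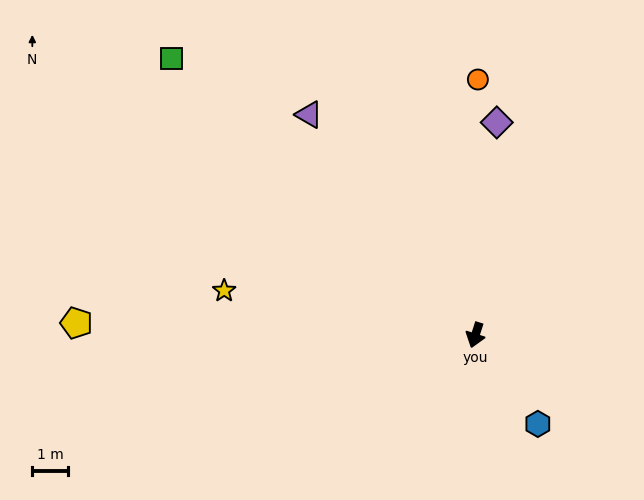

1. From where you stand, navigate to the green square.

turn right 115°, forward 11.6 m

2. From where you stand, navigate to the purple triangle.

turn right 125°, forward 7.8 m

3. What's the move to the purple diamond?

turn right 168°, forward 6.1 m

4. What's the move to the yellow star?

turn right 82°, forward 7.2 m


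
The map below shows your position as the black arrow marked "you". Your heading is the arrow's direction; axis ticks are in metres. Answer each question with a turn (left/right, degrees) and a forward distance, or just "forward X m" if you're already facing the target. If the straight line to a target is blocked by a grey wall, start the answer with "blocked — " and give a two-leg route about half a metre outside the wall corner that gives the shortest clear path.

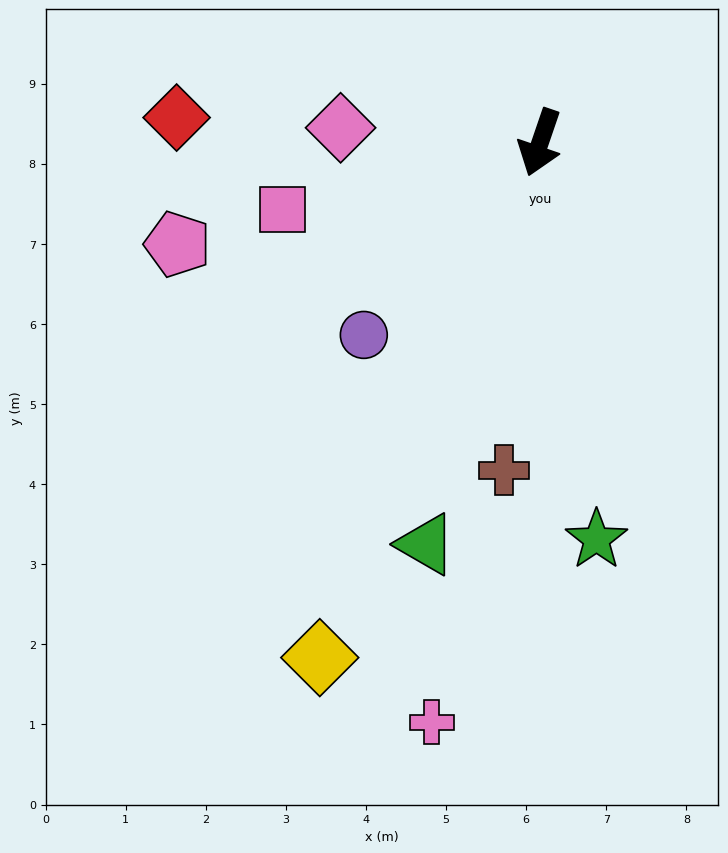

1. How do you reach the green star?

turn left 27°, forward 5.0 m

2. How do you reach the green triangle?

turn left 3°, forward 5.2 m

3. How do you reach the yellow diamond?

turn right 4°, forward 7.0 m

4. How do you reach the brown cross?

turn left 13°, forward 4.1 m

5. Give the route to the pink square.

turn right 57°, forward 3.3 m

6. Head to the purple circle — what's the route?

turn right 24°, forward 3.3 m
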